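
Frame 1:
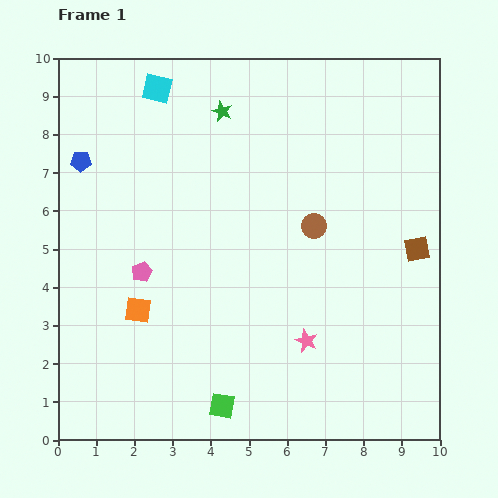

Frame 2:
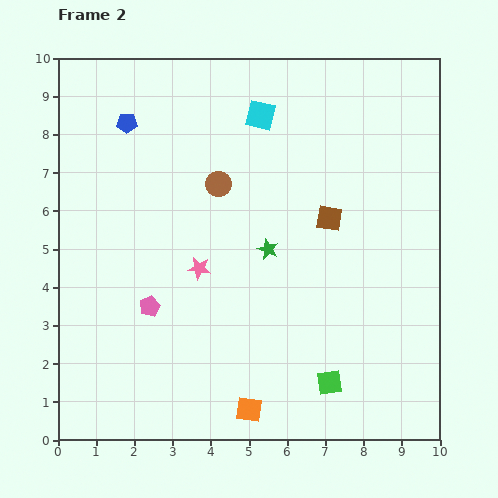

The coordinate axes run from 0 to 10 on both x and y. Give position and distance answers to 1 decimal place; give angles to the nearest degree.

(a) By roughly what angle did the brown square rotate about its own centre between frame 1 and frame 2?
22° clockwise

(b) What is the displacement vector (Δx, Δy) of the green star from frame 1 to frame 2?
(1.2, -3.6)

The green star was at (4.3, 8.6) in frame 1 and (5.5, 5.0) in frame 2.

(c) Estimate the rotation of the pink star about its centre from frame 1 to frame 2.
16° counter-clockwise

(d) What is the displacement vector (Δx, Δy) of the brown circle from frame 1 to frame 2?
(-2.5, 1.1)

The brown circle was at (6.7, 5.6) in frame 1 and (4.2, 6.7) in frame 2.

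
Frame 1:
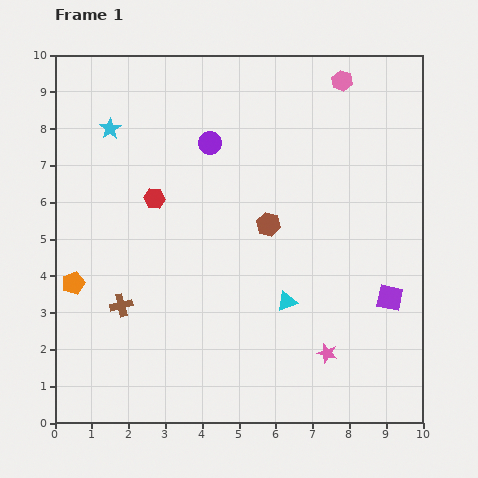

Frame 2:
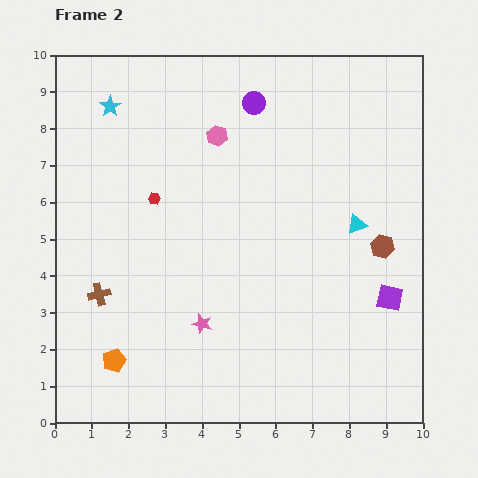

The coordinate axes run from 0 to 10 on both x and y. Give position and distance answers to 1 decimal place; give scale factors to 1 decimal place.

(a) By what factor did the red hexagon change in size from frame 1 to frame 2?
0.6×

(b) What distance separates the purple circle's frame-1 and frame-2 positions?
1.6

The purple circle moved from (4.2, 7.6) to (5.4, 8.7), a distance of √(1.2² + 1.1²) ≈ 1.6.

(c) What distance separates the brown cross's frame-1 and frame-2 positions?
0.7

The brown cross moved from (1.8, 3.2) to (1.2, 3.5), a distance of √(0.6² + 0.3²) ≈ 0.7.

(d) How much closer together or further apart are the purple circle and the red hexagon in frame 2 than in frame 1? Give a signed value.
+1.6

Distance in frame 1: 2.1. Distance in frame 2: 3.7.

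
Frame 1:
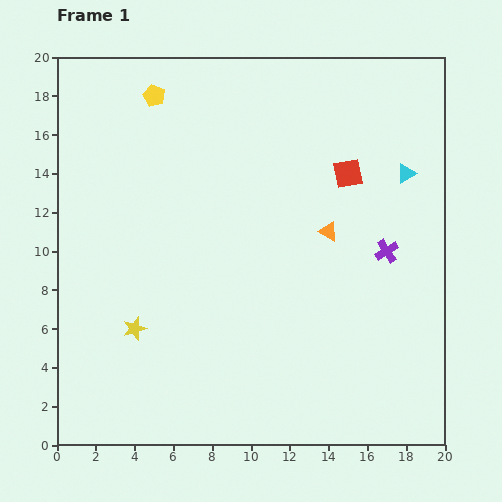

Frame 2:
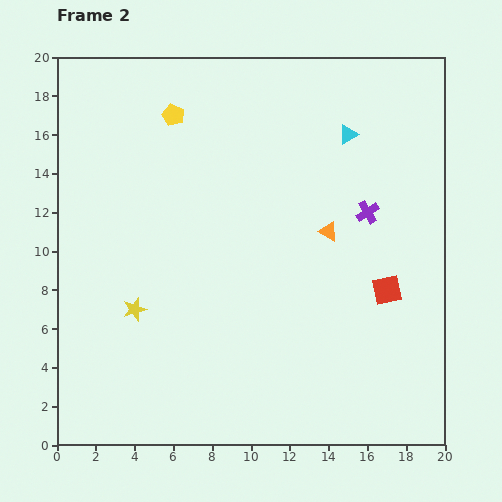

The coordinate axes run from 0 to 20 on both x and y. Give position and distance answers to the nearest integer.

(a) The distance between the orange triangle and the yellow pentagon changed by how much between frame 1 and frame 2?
-1

Distance in frame 1: 11. Distance in frame 2: 10.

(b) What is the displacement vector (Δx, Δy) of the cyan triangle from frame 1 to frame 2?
(-3, 2)

The cyan triangle was at (18, 14) in frame 1 and (15, 16) in frame 2.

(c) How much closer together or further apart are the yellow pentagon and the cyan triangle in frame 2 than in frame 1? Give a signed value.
-5

Distance in frame 1: 14. Distance in frame 2: 9.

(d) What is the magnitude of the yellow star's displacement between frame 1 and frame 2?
1

The yellow star moved from (4, 6) to (4, 7), a distance of √(0² + 1²) ≈ 1.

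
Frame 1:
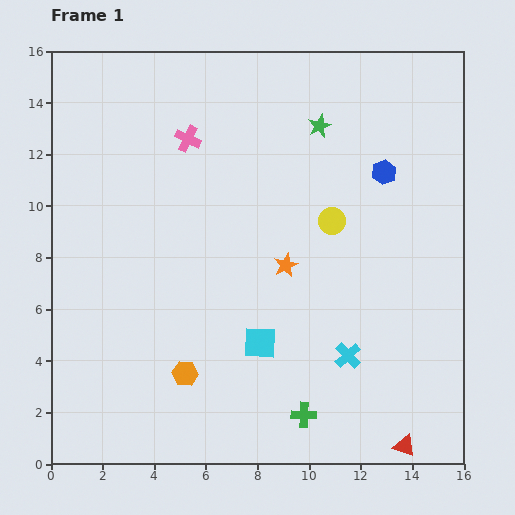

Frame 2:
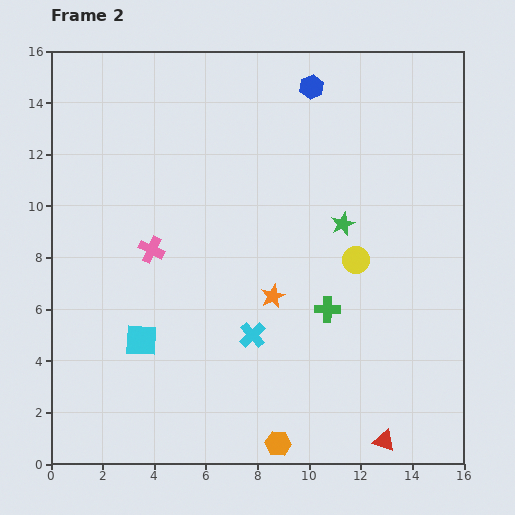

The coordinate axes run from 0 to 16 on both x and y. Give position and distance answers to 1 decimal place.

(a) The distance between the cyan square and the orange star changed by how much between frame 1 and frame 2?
+2.2

Distance in frame 1: 3.2. Distance in frame 2: 5.4.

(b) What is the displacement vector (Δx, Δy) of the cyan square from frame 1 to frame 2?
(-4.6, 0.1)

The cyan square was at (8.1, 4.7) in frame 1 and (3.5, 4.8) in frame 2.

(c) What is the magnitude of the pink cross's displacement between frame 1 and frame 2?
4.5

The pink cross moved from (5.3, 12.6) to (3.9, 8.3), a distance of √(1.4² + 4.3²) ≈ 4.5.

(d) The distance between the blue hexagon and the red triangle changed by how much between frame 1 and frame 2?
+3.4

Distance in frame 1: 10.6. Distance in frame 2: 14.0.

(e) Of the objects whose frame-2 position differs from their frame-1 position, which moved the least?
the red triangle

(moved 0.8)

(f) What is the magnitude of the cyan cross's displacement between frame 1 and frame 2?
3.8

The cyan cross moved from (11.5, 4.2) to (7.8, 5.0), a distance of √(3.7² + 0.8²) ≈ 3.8.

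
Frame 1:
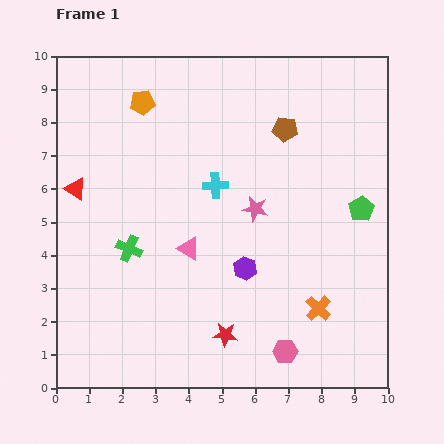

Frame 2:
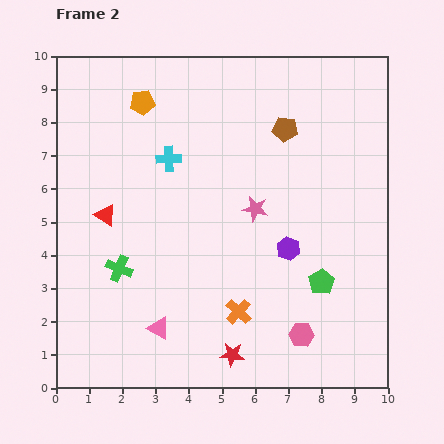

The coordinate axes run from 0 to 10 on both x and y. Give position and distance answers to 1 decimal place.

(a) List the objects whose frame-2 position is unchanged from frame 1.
the pink star, the brown pentagon, the orange pentagon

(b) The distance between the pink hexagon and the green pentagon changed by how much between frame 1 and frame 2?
-3.2

Distance in frame 1: 4.9. Distance in frame 2: 1.7.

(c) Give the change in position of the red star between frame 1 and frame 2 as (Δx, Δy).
(0.2, -0.6)

The red star was at (5.1, 1.6) in frame 1 and (5.3, 1.0) in frame 2.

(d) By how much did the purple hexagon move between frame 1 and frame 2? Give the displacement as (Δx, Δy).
(1.3, 0.6)

The purple hexagon was at (5.7, 3.6) in frame 1 and (7.0, 4.2) in frame 2.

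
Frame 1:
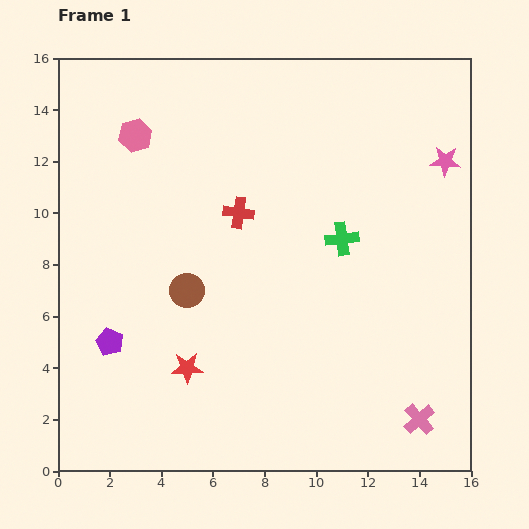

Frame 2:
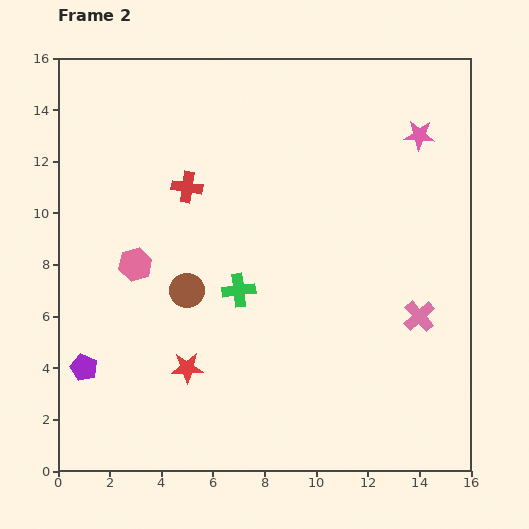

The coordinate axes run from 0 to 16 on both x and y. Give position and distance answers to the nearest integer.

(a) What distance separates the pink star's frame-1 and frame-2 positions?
1

The pink star moved from (15, 12) to (14, 13), a distance of √(1² + 1²) ≈ 1.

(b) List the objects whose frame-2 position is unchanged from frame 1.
the brown circle, the red star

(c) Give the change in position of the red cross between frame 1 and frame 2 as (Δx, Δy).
(-2, 1)

The red cross was at (7, 10) in frame 1 and (5, 11) in frame 2.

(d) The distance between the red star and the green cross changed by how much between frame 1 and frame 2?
-4

Distance in frame 1: 8. Distance in frame 2: 4.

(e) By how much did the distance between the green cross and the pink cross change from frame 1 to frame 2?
-1

Distance in frame 1: 8. Distance in frame 2: 7.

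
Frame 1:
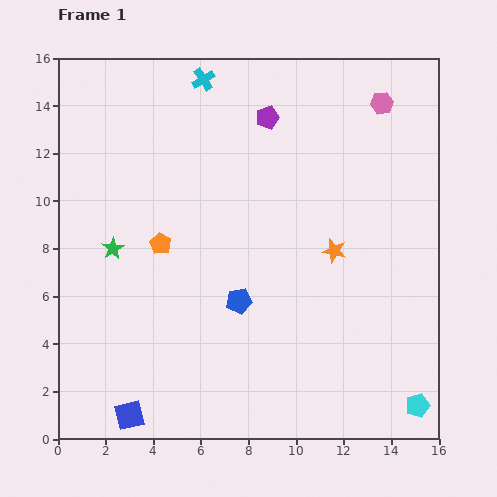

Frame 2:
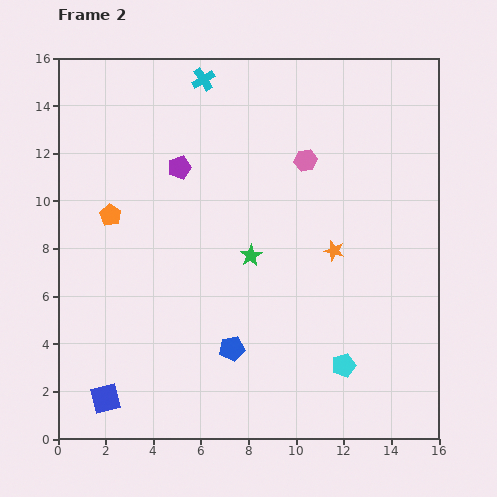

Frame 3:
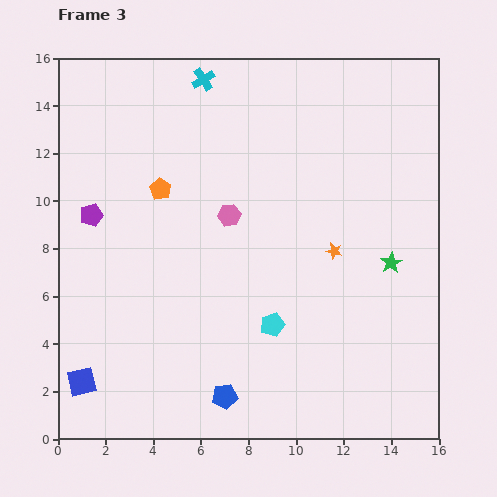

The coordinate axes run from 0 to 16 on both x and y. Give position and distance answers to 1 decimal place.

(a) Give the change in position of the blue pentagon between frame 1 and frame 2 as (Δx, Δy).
(-0.3, -2.0)

The blue pentagon was at (7.6, 5.8) in frame 1 and (7.3, 3.8) in frame 2.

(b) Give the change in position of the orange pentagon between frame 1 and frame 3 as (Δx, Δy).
(0.0, 2.3)

The orange pentagon was at (4.3, 8.2) in frame 1 and (4.3, 10.5) in frame 3.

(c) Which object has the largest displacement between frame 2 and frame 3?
the green star

(moved 5.9; next 4.2)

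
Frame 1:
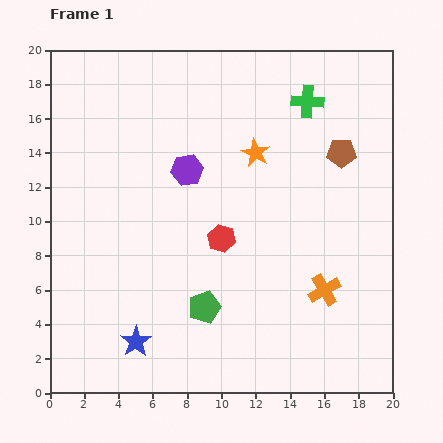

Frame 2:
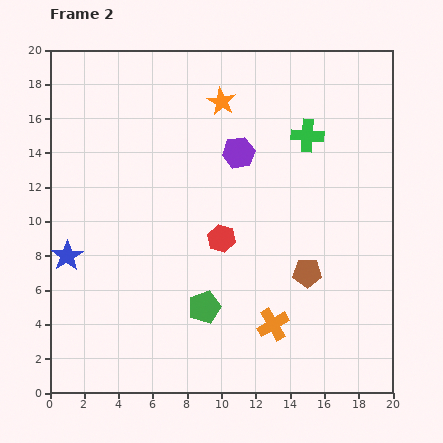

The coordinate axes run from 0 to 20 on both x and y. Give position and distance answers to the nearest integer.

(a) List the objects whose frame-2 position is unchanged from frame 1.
the red hexagon, the green pentagon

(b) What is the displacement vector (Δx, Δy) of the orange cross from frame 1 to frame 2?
(-3, -2)

The orange cross was at (16, 6) in frame 1 and (13, 4) in frame 2.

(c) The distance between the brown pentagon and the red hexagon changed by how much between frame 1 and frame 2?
-4

Distance in frame 1: 9. Distance in frame 2: 5.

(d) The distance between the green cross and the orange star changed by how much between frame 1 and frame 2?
+1

Distance in frame 1: 4. Distance in frame 2: 5.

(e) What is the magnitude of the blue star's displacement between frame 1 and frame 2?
6

The blue star moved from (5, 3) to (1, 8), a distance of √(4² + 5²) ≈ 6.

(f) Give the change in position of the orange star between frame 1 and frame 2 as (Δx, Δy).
(-2, 3)

The orange star was at (12, 14) in frame 1 and (10, 17) in frame 2.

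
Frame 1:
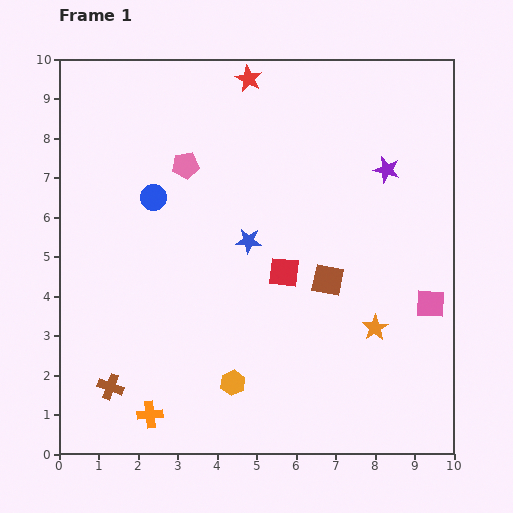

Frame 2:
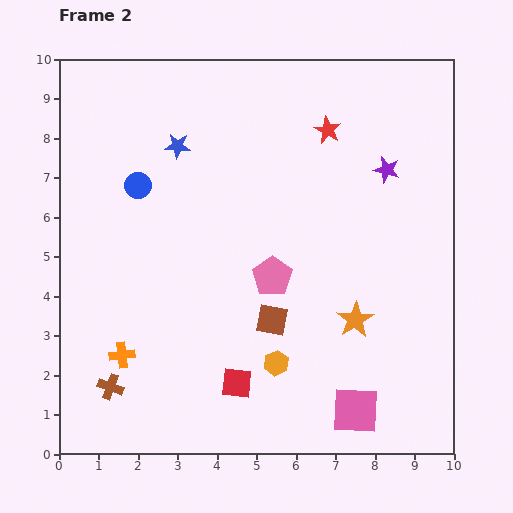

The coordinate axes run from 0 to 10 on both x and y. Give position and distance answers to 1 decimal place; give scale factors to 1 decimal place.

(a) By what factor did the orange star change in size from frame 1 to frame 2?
1.4×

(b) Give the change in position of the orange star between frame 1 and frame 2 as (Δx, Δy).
(-0.5, 0.2)

The orange star was at (8.0, 3.2) in frame 1 and (7.5, 3.4) in frame 2.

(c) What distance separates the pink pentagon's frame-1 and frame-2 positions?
3.6

The pink pentagon moved from (3.2, 7.3) to (5.4, 4.5), a distance of √(2.2² + 2.8²) ≈ 3.6.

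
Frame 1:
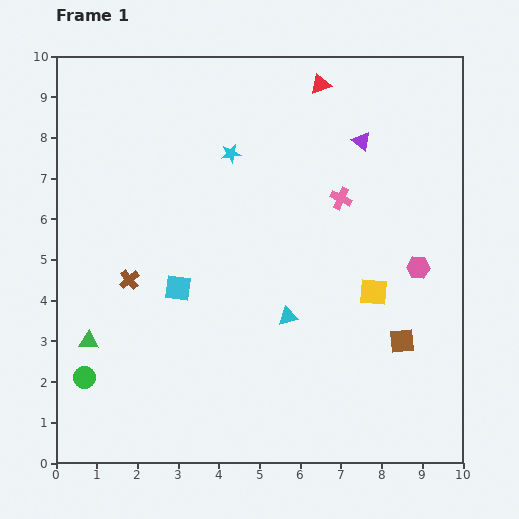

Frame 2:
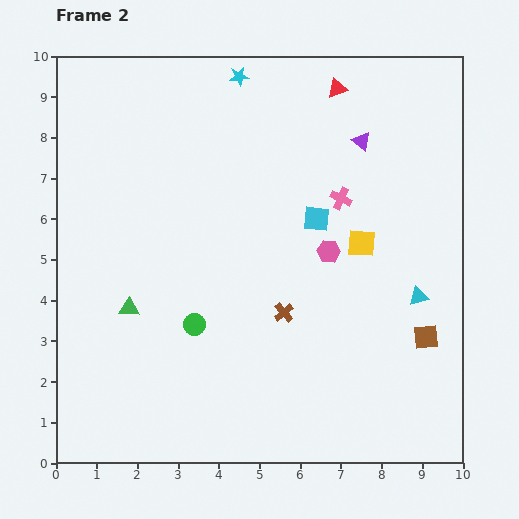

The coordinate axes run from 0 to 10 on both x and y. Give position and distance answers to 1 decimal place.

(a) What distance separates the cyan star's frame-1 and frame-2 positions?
1.9

The cyan star moved from (4.3, 7.6) to (4.5, 9.5), a distance of √(0.2² + 1.9²) ≈ 1.9.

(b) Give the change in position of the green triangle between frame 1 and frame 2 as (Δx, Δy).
(1.0, 0.8)

The green triangle was at (0.8, 3.0) in frame 1 and (1.8, 3.8) in frame 2.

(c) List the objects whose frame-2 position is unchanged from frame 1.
the purple triangle, the pink cross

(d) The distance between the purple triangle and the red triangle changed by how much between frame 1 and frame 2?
-0.3

Distance in frame 1: 1.7. Distance in frame 2: 1.4.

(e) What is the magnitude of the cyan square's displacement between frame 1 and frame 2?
3.8

The cyan square moved from (3.0, 4.3) to (6.4, 6.0), a distance of √(3.4² + 1.7²) ≈ 3.8.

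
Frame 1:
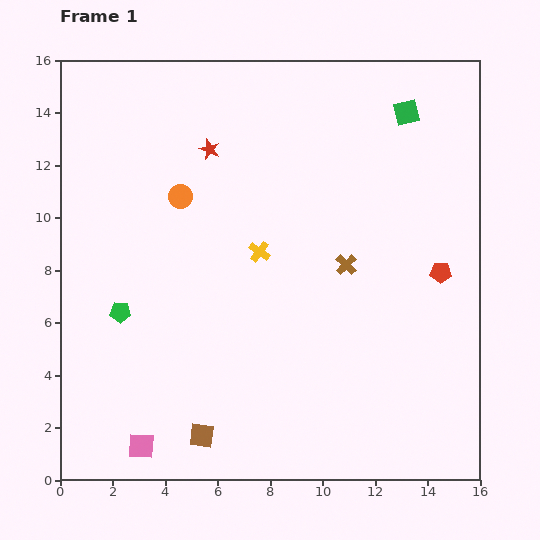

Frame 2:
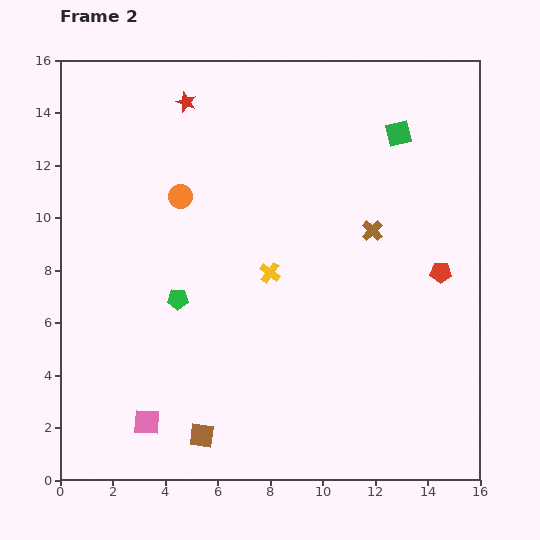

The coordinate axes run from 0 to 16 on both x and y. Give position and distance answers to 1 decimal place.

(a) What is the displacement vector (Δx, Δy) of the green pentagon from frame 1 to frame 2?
(2.2, 0.5)

The green pentagon was at (2.3, 6.4) in frame 1 and (4.5, 6.9) in frame 2.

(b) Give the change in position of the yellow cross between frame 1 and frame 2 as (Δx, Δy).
(0.4, -0.8)

The yellow cross was at (7.6, 8.7) in frame 1 and (8.0, 7.9) in frame 2.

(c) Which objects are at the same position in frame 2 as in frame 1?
the orange circle, the brown square, the red pentagon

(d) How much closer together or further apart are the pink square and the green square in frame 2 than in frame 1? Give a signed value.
-1.6

Distance in frame 1: 16.2. Distance in frame 2: 14.6.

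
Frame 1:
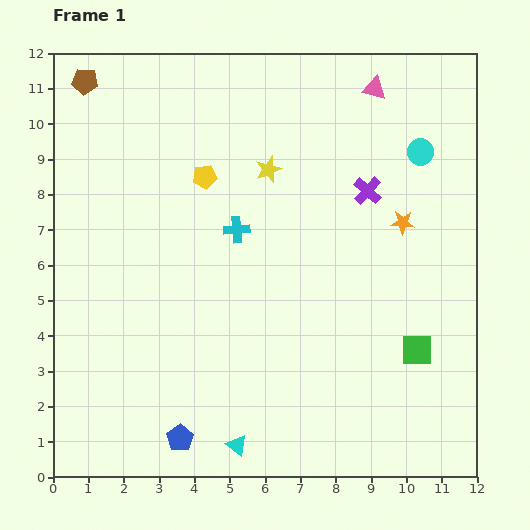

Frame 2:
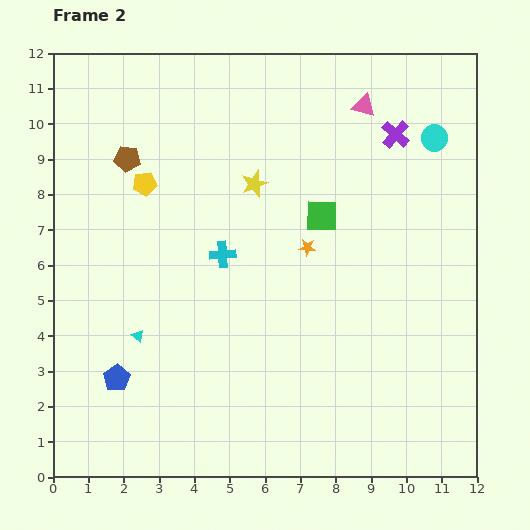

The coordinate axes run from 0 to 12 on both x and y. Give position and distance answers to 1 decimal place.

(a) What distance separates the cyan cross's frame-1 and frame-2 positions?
0.8

The cyan cross moved from (5.2, 7.0) to (4.8, 6.3), a distance of √(0.4² + 0.7²) ≈ 0.8.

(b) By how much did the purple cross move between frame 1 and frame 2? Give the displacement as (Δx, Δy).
(0.8, 1.6)

The purple cross was at (8.9, 8.1) in frame 1 and (9.7, 9.7) in frame 2.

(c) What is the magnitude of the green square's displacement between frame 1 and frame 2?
4.7

The green square moved from (10.3, 3.6) to (7.6, 7.4), a distance of √(2.7² + 3.8²) ≈ 4.7.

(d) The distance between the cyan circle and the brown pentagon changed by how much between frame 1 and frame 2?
-1.0

Distance in frame 1: 9.7. Distance in frame 2: 8.7.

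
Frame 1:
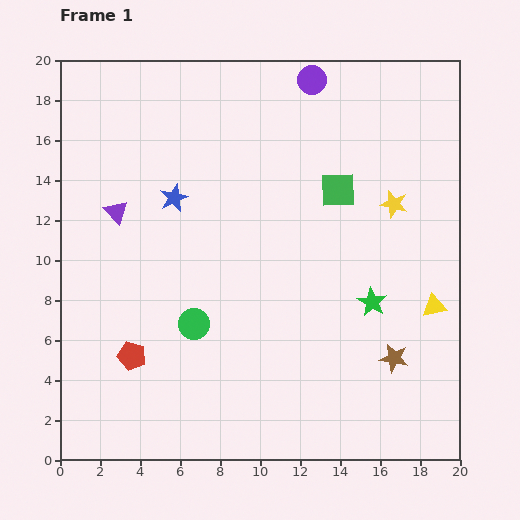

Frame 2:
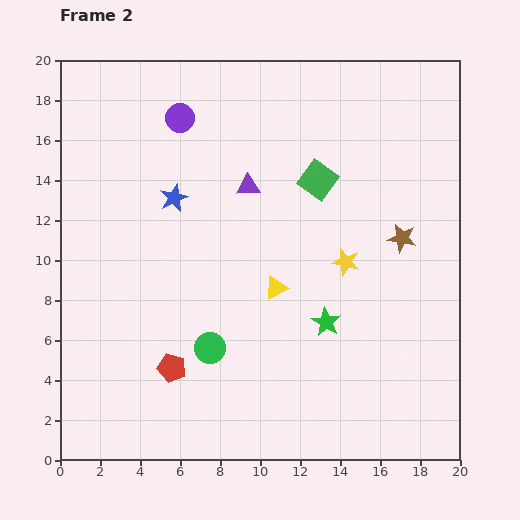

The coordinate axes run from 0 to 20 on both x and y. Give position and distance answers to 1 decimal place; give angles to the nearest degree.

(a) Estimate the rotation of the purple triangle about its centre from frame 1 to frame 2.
50° counter-clockwise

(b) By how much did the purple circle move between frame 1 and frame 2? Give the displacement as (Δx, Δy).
(-6.6, -1.9)

The purple circle was at (12.6, 19.0) in frame 1 and (6.0, 17.1) in frame 2.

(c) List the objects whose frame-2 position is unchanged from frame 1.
the blue star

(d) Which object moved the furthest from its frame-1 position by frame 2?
the yellow triangle

(moved 8.0; next 6.9)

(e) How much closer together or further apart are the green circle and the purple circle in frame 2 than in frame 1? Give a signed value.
-2.0

Distance in frame 1: 13.6. Distance in frame 2: 11.6.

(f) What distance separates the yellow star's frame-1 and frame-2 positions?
3.8

The yellow star moved from (16.7, 12.8) to (14.3, 9.9), a distance of √(2.4² + 2.9²) ≈ 3.8.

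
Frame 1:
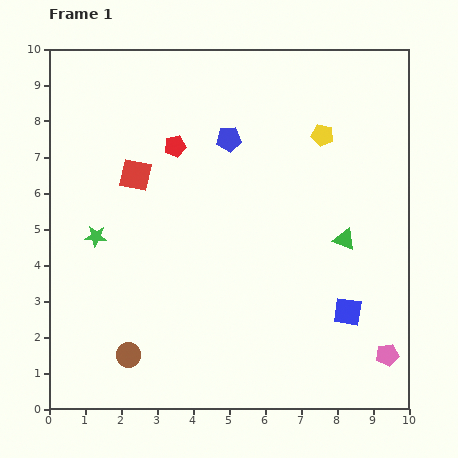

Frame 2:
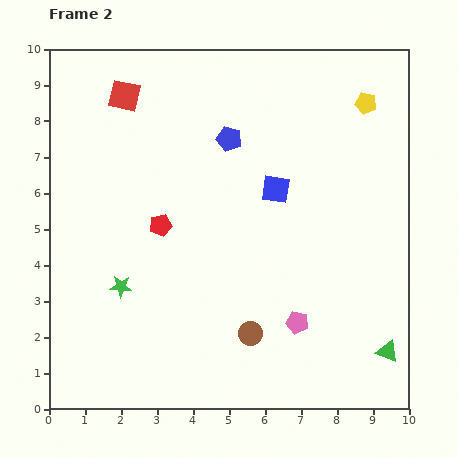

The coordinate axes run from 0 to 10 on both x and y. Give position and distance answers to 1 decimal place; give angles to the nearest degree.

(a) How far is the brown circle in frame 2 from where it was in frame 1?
3.5

The brown circle moved from (2.2, 1.5) to (5.6, 2.1), a distance of √(3.4² + 0.6²) ≈ 3.5.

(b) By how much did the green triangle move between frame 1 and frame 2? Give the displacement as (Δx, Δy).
(1.2, -3.1)

The green triangle was at (8.2, 4.7) in frame 1 and (9.4, 1.6) in frame 2.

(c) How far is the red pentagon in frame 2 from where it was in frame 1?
2.2

The red pentagon moved from (3.5, 7.3) to (3.1, 5.1), a distance of √(0.4² + 2.2²) ≈ 2.2.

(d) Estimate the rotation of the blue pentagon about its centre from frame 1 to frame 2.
19° clockwise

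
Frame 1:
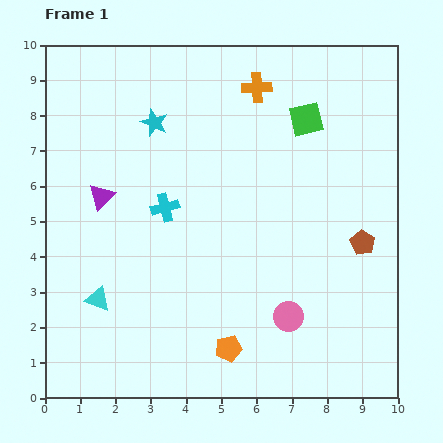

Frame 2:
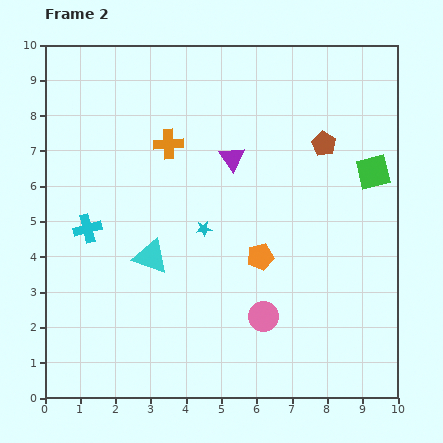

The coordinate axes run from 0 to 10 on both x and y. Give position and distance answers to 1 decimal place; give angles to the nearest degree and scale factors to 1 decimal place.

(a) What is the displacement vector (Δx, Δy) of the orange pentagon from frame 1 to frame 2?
(0.9, 2.6)

The orange pentagon was at (5.2, 1.4) in frame 1 and (6.1, 4.0) in frame 2.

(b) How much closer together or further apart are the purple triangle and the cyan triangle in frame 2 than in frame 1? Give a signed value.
+0.7

Distance in frame 1: 2.9. Distance in frame 2: 3.6.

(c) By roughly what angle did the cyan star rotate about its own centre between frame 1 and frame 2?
28° counter-clockwise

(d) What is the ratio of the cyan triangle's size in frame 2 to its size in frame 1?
1.4×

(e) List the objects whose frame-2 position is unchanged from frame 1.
none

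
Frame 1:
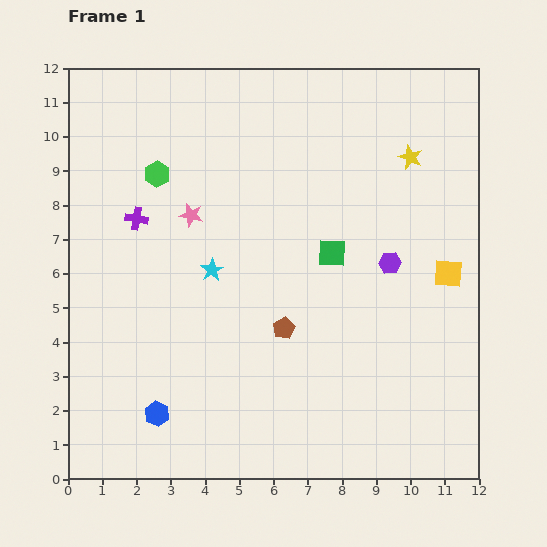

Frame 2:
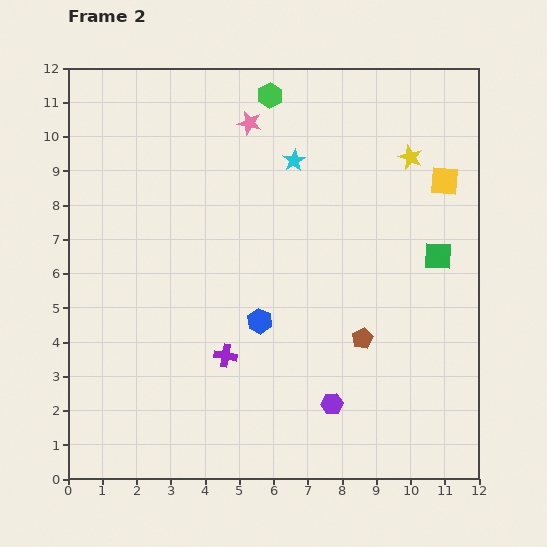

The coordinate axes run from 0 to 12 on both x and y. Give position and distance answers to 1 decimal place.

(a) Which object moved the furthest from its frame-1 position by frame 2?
the purple cross

(moved 4.8; next 4.4)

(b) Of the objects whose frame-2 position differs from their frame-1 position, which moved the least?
the brown pentagon

(moved 2.3)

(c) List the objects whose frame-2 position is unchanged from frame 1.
the yellow star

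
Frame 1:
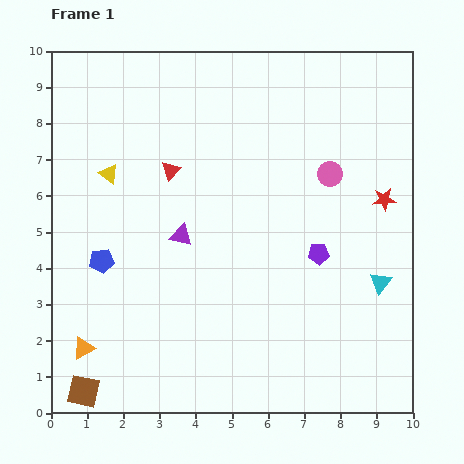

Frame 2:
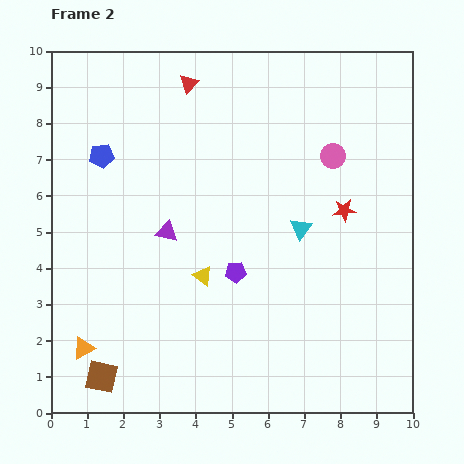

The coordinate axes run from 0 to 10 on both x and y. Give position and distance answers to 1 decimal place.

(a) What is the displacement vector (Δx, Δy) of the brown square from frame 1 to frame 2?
(0.5, 0.4)

The brown square was at (0.9, 0.6) in frame 1 and (1.4, 1.0) in frame 2.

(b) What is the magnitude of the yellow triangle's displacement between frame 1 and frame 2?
3.8

The yellow triangle moved from (1.6, 6.6) to (4.2, 3.8), a distance of √(2.6² + 2.8²) ≈ 3.8.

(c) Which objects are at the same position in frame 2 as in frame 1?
the orange triangle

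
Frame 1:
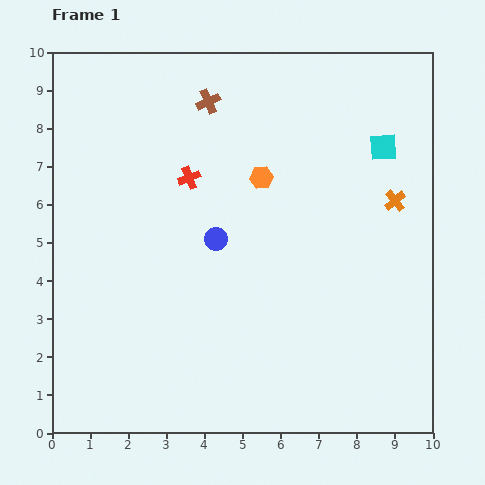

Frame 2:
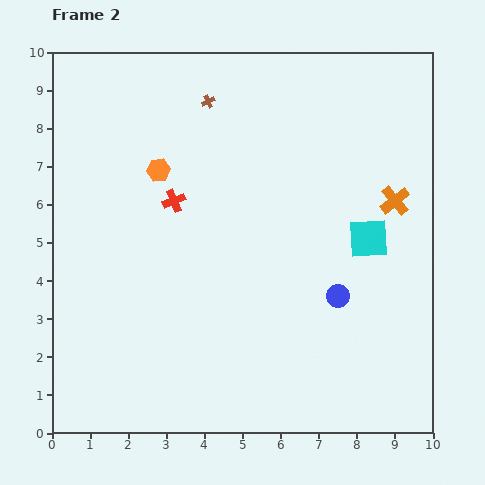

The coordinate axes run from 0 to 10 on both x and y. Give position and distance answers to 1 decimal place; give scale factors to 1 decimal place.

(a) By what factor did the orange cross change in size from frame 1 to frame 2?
1.4×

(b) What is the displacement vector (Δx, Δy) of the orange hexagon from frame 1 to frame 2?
(-2.7, 0.2)

The orange hexagon was at (5.5, 6.7) in frame 1 and (2.8, 6.9) in frame 2.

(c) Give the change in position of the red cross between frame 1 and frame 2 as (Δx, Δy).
(-0.4, -0.6)

The red cross was at (3.6, 6.7) in frame 1 and (3.2, 6.1) in frame 2.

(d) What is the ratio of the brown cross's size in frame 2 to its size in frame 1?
0.6×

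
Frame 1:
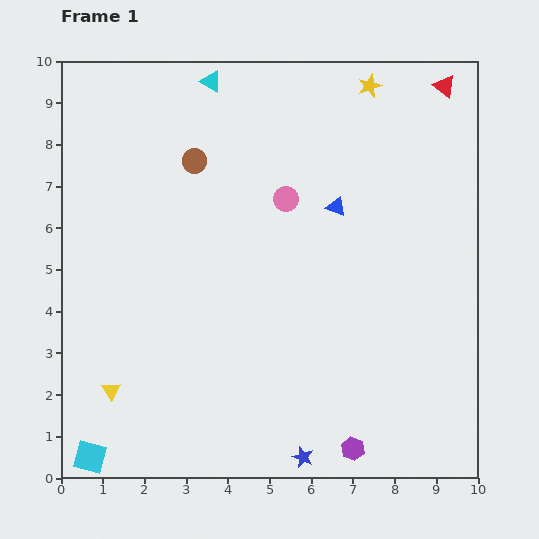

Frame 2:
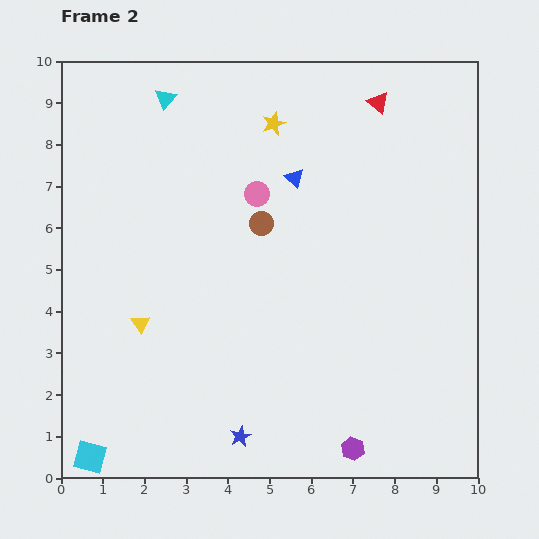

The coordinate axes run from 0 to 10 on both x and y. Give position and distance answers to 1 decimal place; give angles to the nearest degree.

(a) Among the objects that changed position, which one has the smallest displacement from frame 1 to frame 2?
the pink circle

(moved 0.7)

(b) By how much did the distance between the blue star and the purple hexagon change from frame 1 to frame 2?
+1.5

Distance in frame 1: 1.2. Distance in frame 2: 2.7.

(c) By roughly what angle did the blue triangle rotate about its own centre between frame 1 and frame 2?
21° clockwise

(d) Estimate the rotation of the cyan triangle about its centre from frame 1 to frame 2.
39° clockwise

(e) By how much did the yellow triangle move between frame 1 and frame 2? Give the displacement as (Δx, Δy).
(0.7, 1.6)

The yellow triangle was at (1.2, 2.1) in frame 1 and (1.9, 3.7) in frame 2.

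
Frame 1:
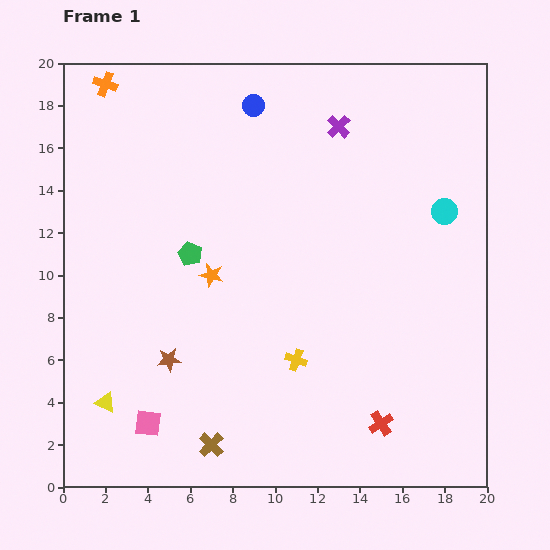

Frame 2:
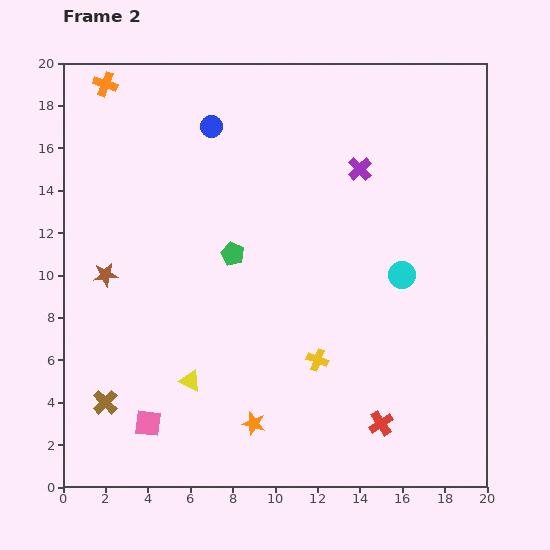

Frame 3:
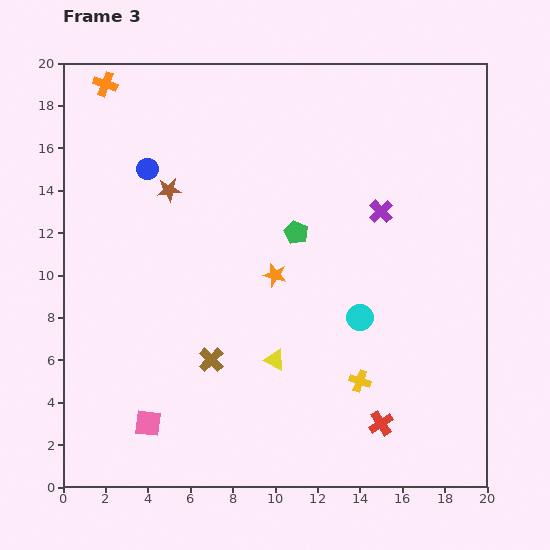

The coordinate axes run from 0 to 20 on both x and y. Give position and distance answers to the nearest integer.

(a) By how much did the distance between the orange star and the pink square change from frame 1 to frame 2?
-3

Distance in frame 1: 8. Distance in frame 2: 5.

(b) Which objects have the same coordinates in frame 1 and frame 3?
the red cross, the pink square, the orange cross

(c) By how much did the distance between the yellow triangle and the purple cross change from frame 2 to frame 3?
-4

Distance in frame 2: 13. Distance in frame 3: 9.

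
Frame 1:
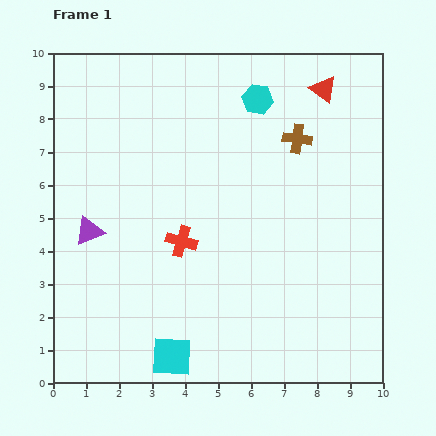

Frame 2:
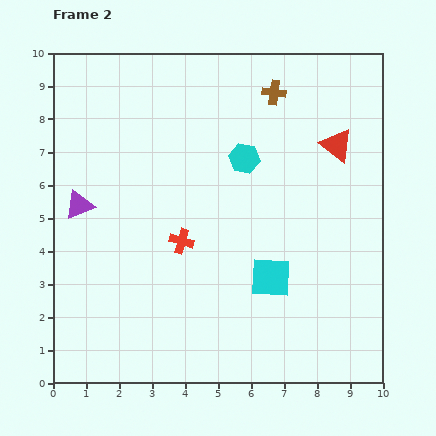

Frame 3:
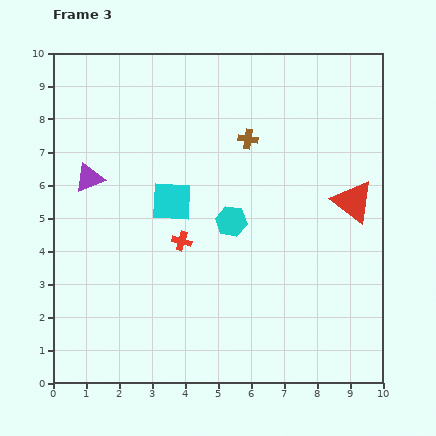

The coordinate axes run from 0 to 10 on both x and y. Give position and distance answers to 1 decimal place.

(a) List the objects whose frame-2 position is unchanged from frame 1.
the red cross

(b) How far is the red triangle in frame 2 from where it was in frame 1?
1.7

The red triangle moved from (8.2, 8.9) to (8.6, 7.2), a distance of √(0.4² + 1.7²) ≈ 1.7.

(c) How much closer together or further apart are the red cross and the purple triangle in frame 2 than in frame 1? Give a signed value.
+0.5

Distance in frame 1: 2.8. Distance in frame 2: 3.3.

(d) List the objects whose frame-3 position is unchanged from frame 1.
the red cross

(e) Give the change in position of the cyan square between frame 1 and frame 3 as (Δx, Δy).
(0.0, 4.7)

The cyan square was at (3.6, 0.8) in frame 1 and (3.6, 5.5) in frame 3.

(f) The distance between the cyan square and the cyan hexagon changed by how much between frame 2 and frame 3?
-1.8

Distance in frame 2: 3.7. Distance in frame 3: 1.9.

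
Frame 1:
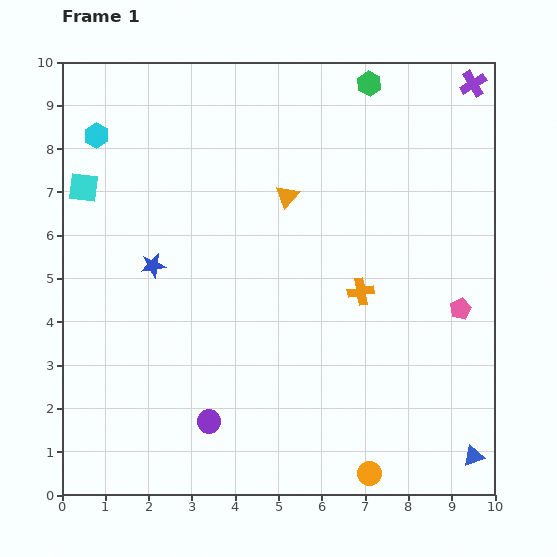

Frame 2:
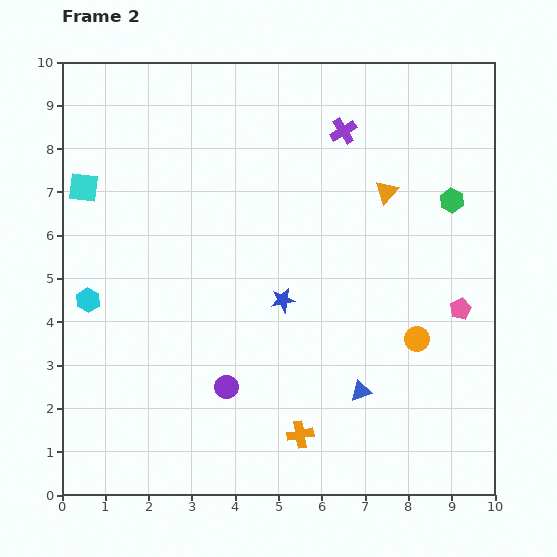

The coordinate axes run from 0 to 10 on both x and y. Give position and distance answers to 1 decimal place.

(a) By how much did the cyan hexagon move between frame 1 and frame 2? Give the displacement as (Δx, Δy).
(-0.2, -3.8)

The cyan hexagon was at (0.8, 8.3) in frame 1 and (0.6, 4.5) in frame 2.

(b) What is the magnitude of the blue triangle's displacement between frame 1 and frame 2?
3.0

The blue triangle moved from (9.5, 0.9) to (6.9, 2.4), a distance of √(2.6² + 1.5²) ≈ 3.0.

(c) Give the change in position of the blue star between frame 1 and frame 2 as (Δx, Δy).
(3.0, -0.8)

The blue star was at (2.1, 5.3) in frame 1 and (5.1, 4.5) in frame 2.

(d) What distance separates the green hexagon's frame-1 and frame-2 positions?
3.3

The green hexagon moved from (7.1, 9.5) to (9.0, 6.8), a distance of √(1.9² + 2.7²) ≈ 3.3.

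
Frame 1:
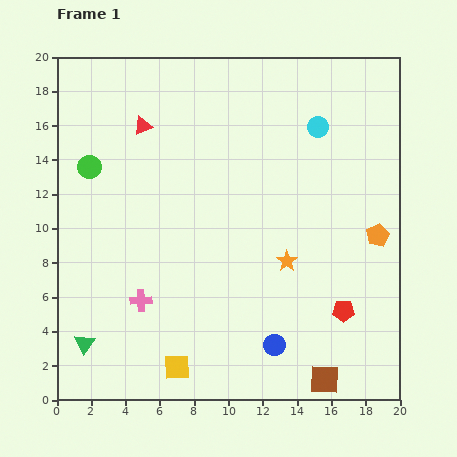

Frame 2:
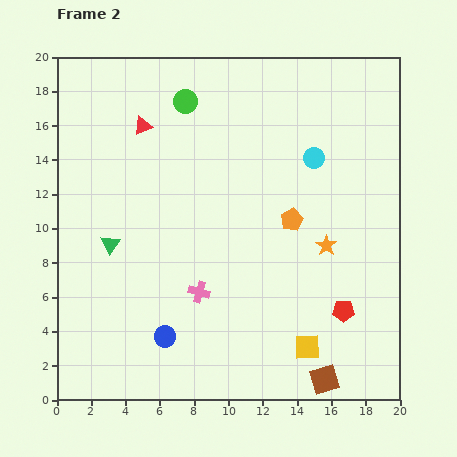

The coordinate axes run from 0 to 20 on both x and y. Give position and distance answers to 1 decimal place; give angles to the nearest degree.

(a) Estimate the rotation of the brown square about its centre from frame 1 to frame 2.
20° counter-clockwise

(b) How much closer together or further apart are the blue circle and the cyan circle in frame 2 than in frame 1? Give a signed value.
+0.7

Distance in frame 1: 12.9. Distance in frame 2: 13.6.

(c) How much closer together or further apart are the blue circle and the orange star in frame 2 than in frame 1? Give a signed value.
+5.9

Distance in frame 1: 4.9. Distance in frame 2: 10.8.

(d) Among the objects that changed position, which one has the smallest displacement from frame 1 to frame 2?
the cyan circle

(moved 1.8)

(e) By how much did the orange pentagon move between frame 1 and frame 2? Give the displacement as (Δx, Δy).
(-5.0, 0.9)

The orange pentagon was at (18.7, 9.6) in frame 1 and (13.7, 10.5) in frame 2.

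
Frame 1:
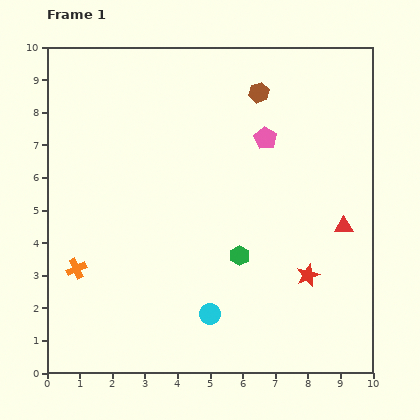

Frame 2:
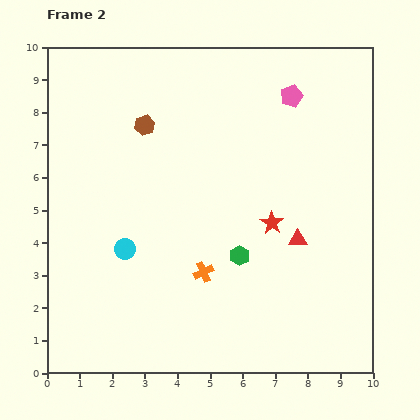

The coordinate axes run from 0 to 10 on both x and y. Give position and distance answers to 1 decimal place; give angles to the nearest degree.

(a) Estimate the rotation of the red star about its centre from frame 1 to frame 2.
16° counter-clockwise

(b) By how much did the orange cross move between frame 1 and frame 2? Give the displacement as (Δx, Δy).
(3.9, -0.1)

The orange cross was at (0.9, 3.2) in frame 1 and (4.8, 3.1) in frame 2.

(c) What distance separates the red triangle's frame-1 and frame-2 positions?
1.5

The red triangle moved from (9.1, 4.5) to (7.7, 4.1), a distance of √(1.4² + 0.4²) ≈ 1.5.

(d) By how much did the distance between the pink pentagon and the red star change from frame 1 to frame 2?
-0.5

Distance in frame 1: 4.4. Distance in frame 2: 3.9.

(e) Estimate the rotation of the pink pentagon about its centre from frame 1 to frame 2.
22° clockwise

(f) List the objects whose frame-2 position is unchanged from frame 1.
the green hexagon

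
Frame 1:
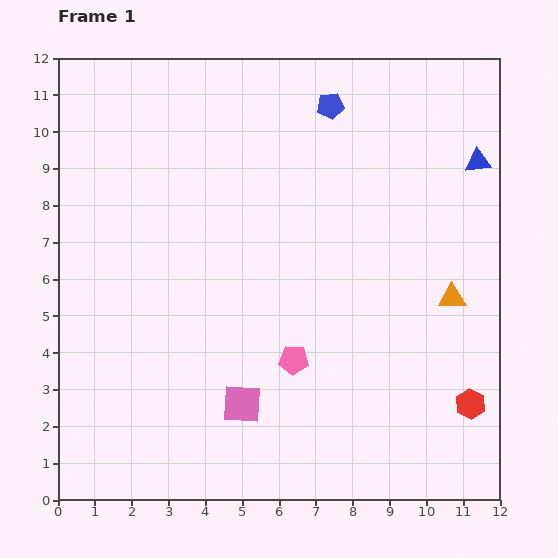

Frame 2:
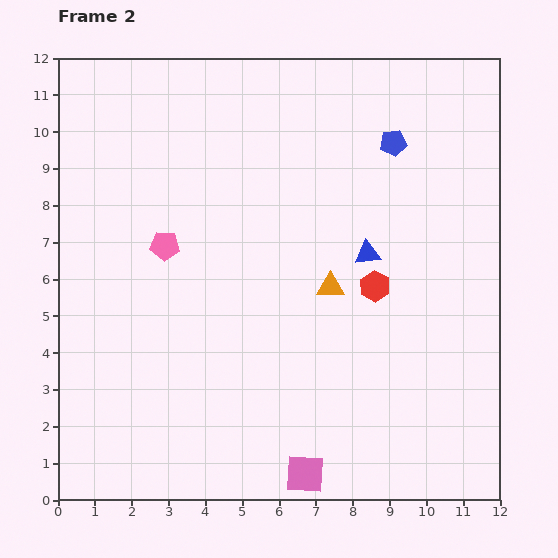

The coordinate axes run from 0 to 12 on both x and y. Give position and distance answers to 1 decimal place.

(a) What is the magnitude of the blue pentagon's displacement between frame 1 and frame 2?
2.0

The blue pentagon moved from (7.4, 10.7) to (9.1, 9.7), a distance of √(1.7² + 1.0²) ≈ 2.0.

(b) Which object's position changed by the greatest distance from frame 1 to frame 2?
the pink pentagon

(moved 4.7; next 4.1)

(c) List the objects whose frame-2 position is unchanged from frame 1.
none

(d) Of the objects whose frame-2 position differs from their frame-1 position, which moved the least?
the blue pentagon

(moved 2.0)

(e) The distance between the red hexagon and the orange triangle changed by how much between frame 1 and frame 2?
-1.7

Distance in frame 1: 2.9. Distance in frame 2: 1.2.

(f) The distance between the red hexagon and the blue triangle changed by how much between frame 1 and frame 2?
-5.7

Distance in frame 1: 6.6. Distance in frame 2: 0.9.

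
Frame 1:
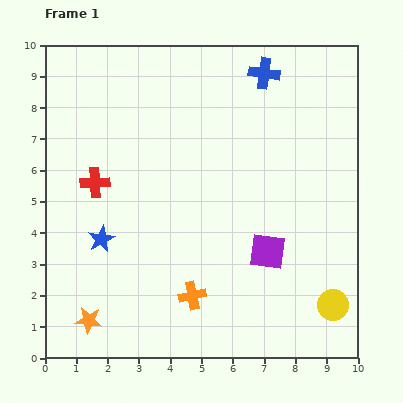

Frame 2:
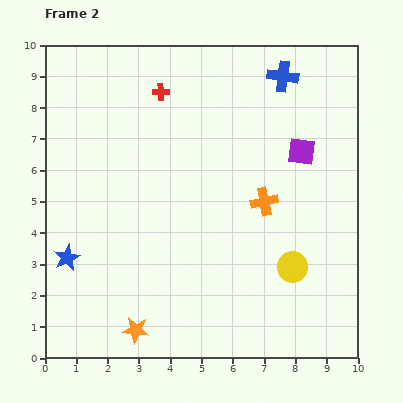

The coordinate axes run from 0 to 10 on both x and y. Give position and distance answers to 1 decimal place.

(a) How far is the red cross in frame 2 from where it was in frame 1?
3.6

The red cross moved from (1.6, 5.6) to (3.7, 8.5), a distance of √(2.1² + 2.9²) ≈ 3.6.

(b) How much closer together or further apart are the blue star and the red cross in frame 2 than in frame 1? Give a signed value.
+4.3

Distance in frame 1: 1.8. Distance in frame 2: 6.1.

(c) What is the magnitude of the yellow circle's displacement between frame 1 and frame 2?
1.8

The yellow circle moved from (9.2, 1.7) to (7.9, 2.9), a distance of √(1.3² + 1.2²) ≈ 1.8.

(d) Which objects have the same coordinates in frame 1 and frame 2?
none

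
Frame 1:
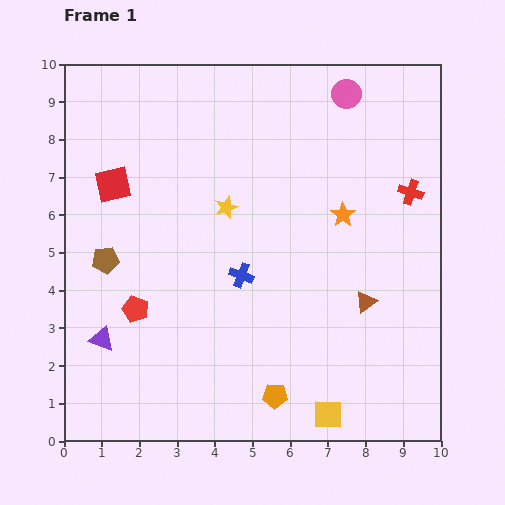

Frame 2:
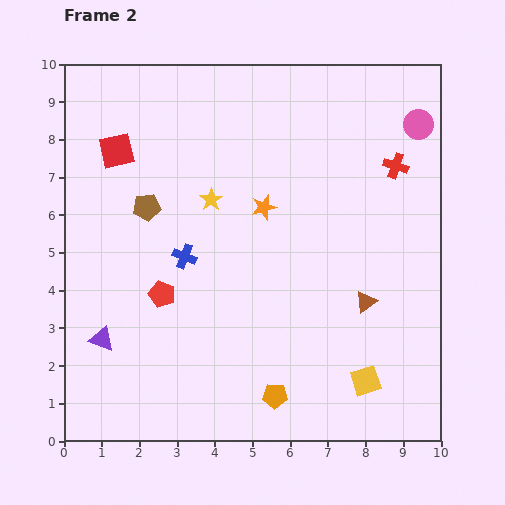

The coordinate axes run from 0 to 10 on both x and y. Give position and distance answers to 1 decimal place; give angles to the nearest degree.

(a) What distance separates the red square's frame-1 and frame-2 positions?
0.9

The red square moved from (1.3, 6.8) to (1.4, 7.7), a distance of √(0.1² + 0.9²) ≈ 0.9.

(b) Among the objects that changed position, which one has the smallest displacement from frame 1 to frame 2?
the yellow star

(moved 0.4)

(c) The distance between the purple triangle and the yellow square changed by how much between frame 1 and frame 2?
+0.8

Distance in frame 1: 6.3. Distance in frame 2: 7.1.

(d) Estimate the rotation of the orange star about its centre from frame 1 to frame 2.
21° clockwise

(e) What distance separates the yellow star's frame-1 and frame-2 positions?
0.4

The yellow star moved from (4.3, 6.2) to (3.9, 6.4), a distance of √(0.4² + 0.2²) ≈ 0.4.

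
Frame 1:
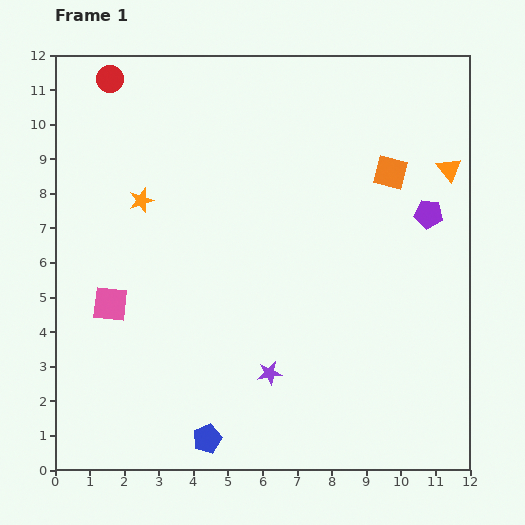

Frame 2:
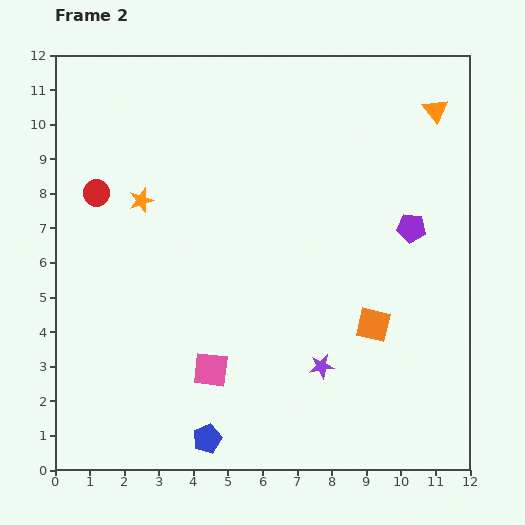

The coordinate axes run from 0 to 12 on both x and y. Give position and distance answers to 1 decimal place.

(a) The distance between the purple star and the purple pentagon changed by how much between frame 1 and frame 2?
-1.7

Distance in frame 1: 6.5. Distance in frame 2: 4.8.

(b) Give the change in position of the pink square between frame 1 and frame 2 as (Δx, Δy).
(2.9, -1.9)

The pink square was at (1.6, 4.8) in frame 1 and (4.5, 2.9) in frame 2.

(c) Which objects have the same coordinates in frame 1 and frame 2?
the orange star, the blue pentagon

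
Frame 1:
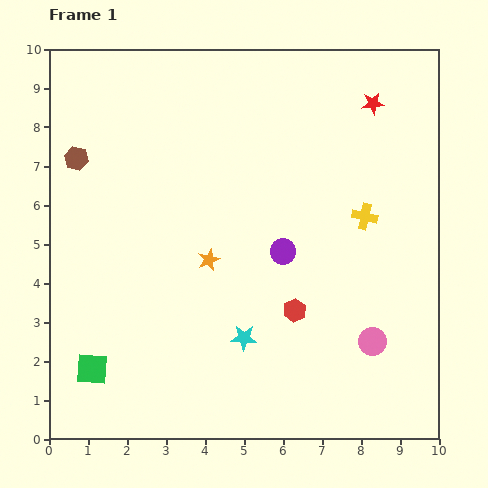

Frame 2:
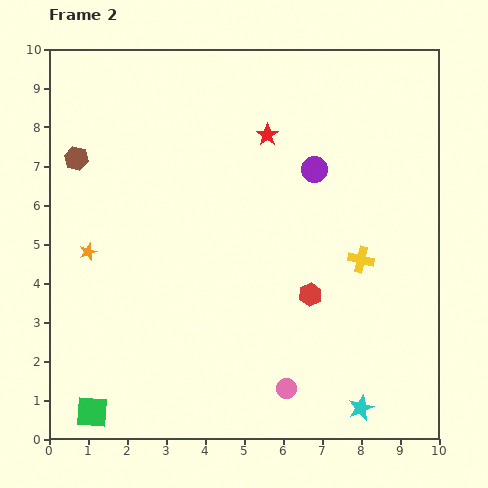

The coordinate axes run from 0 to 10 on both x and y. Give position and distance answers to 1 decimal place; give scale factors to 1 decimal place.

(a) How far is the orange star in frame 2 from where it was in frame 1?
3.1

The orange star moved from (4.1, 4.6) to (1.0, 4.8), a distance of √(3.1² + 0.2²) ≈ 3.1.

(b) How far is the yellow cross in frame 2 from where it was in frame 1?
1.1

The yellow cross moved from (8.1, 5.7) to (8.0, 4.6), a distance of √(0.1² + 1.1²) ≈ 1.1.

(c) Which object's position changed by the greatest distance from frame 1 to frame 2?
the cyan star

(moved 3.5; next 3.1)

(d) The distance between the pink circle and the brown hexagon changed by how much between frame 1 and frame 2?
-0.9

Distance in frame 1: 8.9. Distance in frame 2: 8.0.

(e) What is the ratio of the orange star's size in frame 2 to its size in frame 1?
0.8×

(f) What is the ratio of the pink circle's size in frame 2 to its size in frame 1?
0.7×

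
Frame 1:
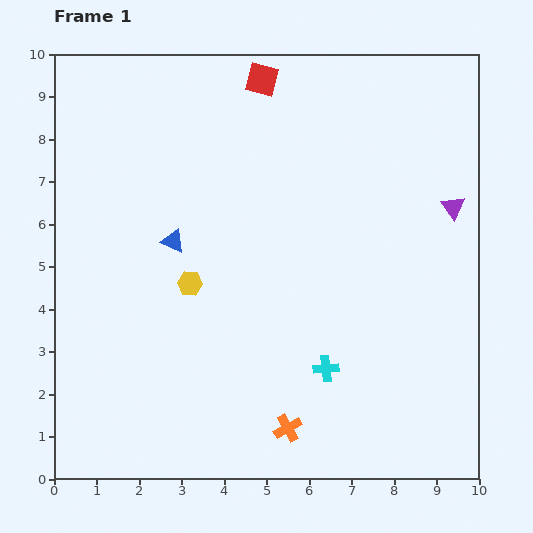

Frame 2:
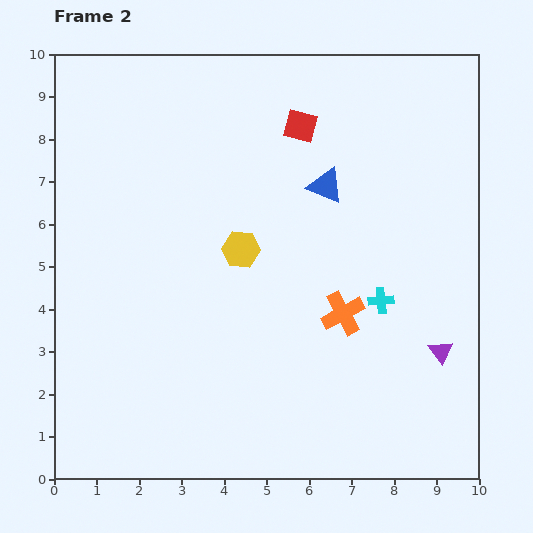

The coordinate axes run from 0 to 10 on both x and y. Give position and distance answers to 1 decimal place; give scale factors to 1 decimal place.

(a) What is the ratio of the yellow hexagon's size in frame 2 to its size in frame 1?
1.5×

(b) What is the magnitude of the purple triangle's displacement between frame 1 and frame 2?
3.4

The purple triangle moved from (9.4, 6.4) to (9.1, 3.0), a distance of √(0.3² + 3.4²) ≈ 3.4.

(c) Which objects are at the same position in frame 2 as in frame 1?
none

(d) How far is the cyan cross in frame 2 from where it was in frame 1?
2.1

The cyan cross moved from (6.4, 2.6) to (7.7, 4.2), a distance of √(1.3² + 1.6²) ≈ 2.1.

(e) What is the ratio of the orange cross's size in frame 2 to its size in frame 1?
1.6×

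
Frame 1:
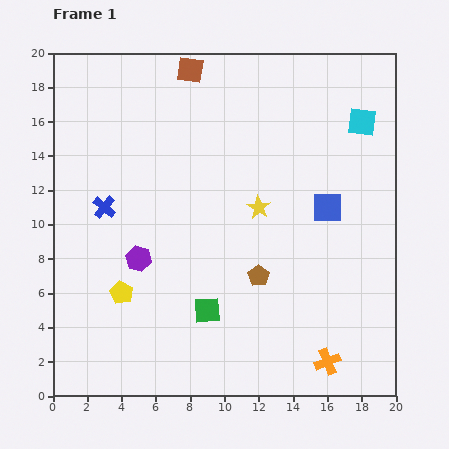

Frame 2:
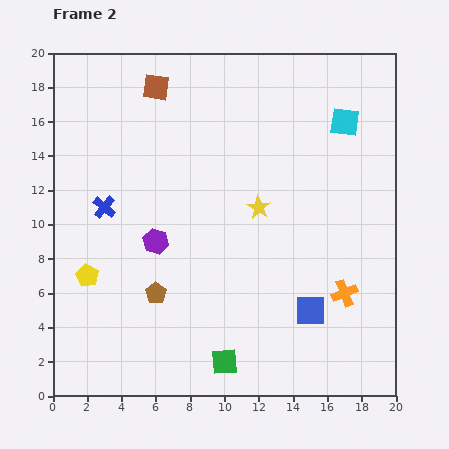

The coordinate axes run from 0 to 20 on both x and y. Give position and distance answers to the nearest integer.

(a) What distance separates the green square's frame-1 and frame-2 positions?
3

The green square moved from (9, 5) to (10, 2), a distance of √(1² + 3²) ≈ 3.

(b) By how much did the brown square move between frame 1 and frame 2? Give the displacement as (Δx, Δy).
(-2, -1)

The brown square was at (8, 19) in frame 1 and (6, 18) in frame 2.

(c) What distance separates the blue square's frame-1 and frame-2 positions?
6

The blue square moved from (16, 11) to (15, 5), a distance of √(1² + 6²) ≈ 6.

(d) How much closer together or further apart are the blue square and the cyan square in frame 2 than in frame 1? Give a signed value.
+6

Distance in frame 1: 5. Distance in frame 2: 11.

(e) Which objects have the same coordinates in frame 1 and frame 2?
the yellow star, the blue cross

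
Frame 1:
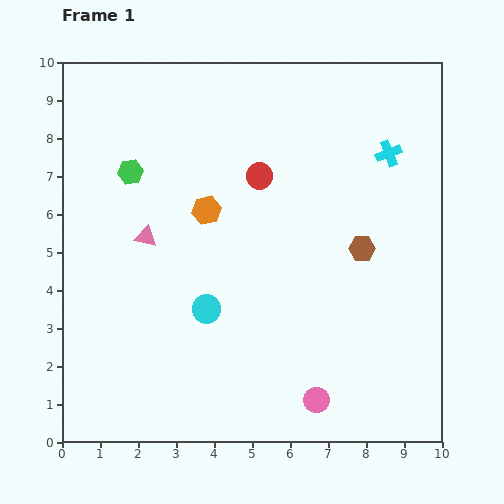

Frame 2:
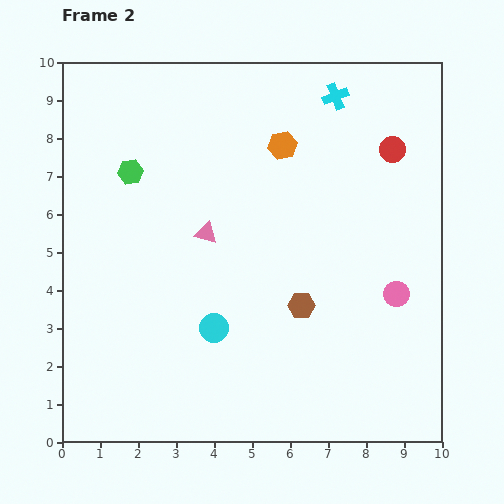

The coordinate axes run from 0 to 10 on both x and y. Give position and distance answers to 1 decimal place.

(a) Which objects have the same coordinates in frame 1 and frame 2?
the green hexagon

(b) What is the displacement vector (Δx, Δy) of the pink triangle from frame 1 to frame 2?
(1.6, 0.1)

The pink triangle was at (2.2, 5.4) in frame 1 and (3.8, 5.5) in frame 2.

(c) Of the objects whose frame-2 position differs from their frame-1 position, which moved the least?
the cyan circle

(moved 0.5)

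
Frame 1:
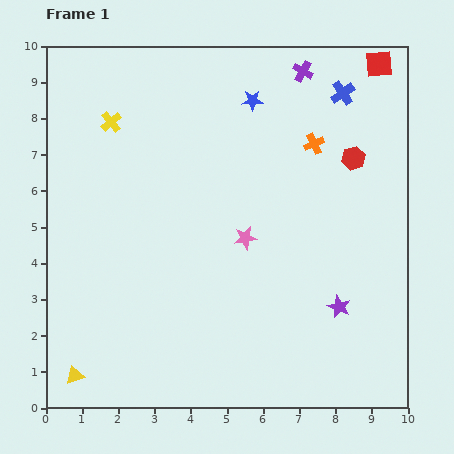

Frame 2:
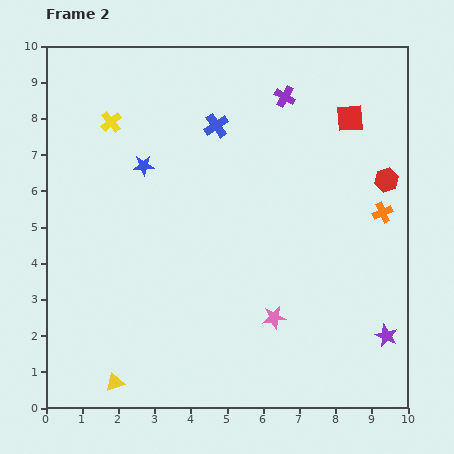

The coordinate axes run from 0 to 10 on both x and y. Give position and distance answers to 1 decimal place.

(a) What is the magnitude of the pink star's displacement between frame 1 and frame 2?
2.3

The pink star moved from (5.5, 4.7) to (6.3, 2.5), a distance of √(0.8² + 2.2²) ≈ 2.3.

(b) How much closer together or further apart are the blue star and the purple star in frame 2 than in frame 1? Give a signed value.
+2.0

Distance in frame 1: 6.2. Distance in frame 2: 8.2.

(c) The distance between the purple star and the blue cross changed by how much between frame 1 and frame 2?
+1.6

Distance in frame 1: 5.9. Distance in frame 2: 7.5.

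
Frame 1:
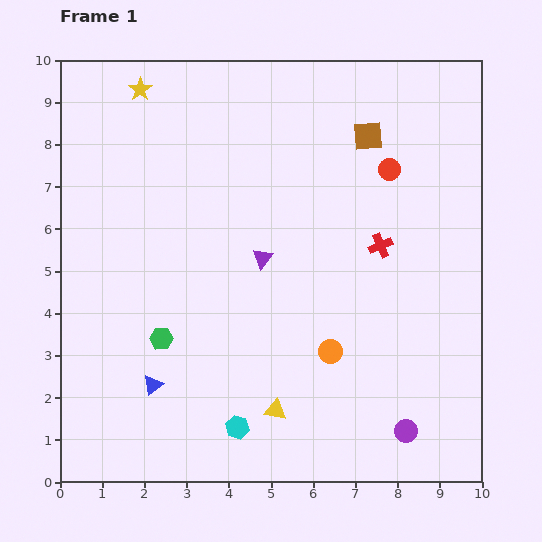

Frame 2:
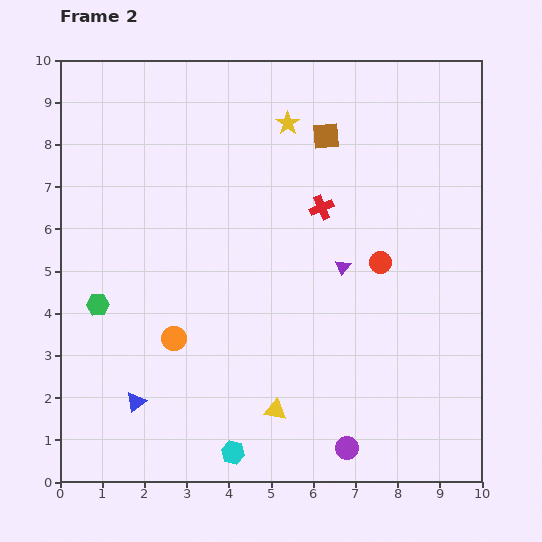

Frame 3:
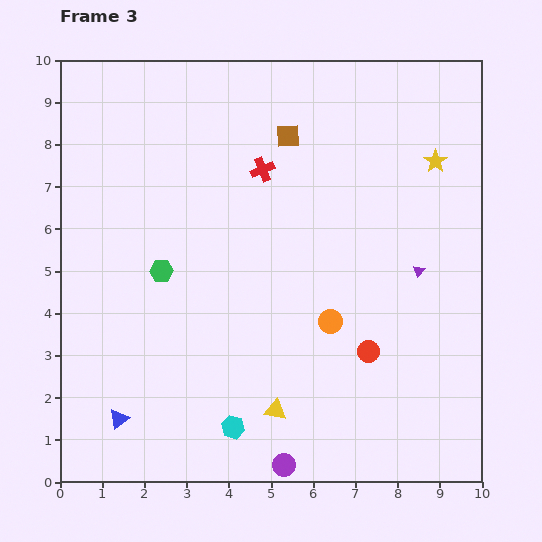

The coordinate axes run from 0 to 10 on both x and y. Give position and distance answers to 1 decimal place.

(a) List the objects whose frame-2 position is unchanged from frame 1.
the yellow triangle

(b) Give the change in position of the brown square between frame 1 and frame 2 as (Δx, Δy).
(-1.0, 0.0)

The brown square was at (7.3, 8.2) in frame 1 and (6.3, 8.2) in frame 2.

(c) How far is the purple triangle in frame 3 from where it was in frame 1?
3.7

The purple triangle moved from (4.8, 5.3) to (8.5, 5.0), a distance of √(3.7² + 0.3²) ≈ 3.7.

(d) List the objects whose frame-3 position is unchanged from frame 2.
the yellow triangle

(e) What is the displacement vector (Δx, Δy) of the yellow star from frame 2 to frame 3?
(3.5, -0.9)

The yellow star was at (5.4, 8.5) in frame 2 and (8.9, 7.6) in frame 3.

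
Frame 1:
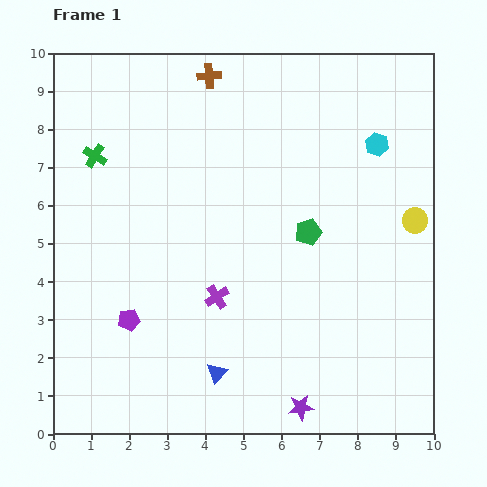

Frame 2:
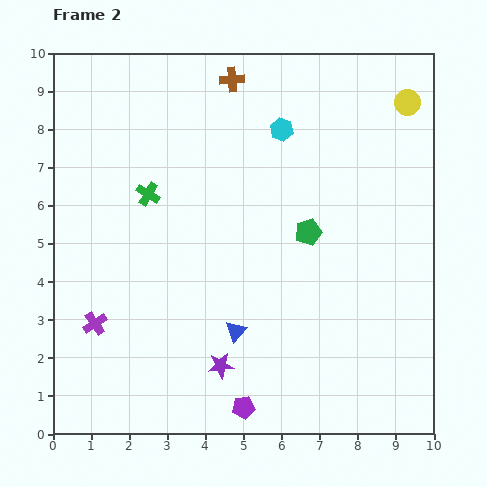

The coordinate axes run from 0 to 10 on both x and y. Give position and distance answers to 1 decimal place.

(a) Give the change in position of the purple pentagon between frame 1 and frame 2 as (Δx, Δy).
(3.0, -2.3)

The purple pentagon was at (2.0, 3.0) in frame 1 and (5.0, 0.7) in frame 2.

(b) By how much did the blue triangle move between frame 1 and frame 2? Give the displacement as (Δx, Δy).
(0.5, 1.1)

The blue triangle was at (4.3, 1.6) in frame 1 and (4.8, 2.7) in frame 2.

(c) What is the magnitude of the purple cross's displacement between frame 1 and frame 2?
3.3

The purple cross moved from (4.3, 3.6) to (1.1, 2.9), a distance of √(3.2² + 0.7²) ≈ 3.3.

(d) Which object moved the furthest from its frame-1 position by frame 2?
the purple pentagon

(moved 3.8; next 3.3)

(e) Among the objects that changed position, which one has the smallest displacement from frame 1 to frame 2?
the brown cross

(moved 0.6)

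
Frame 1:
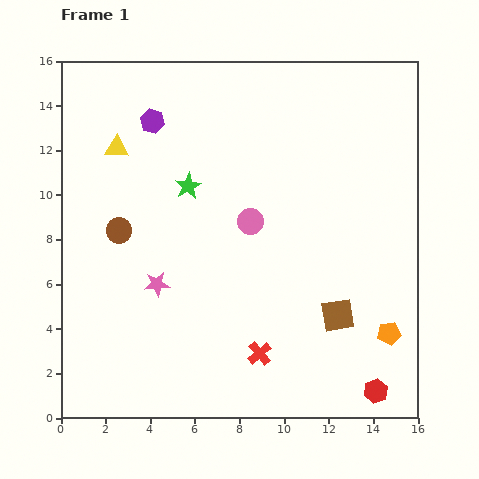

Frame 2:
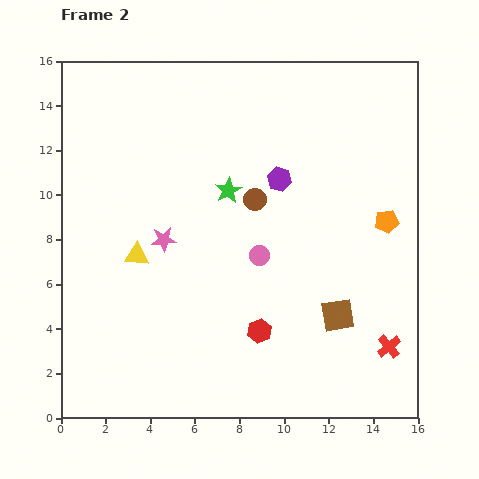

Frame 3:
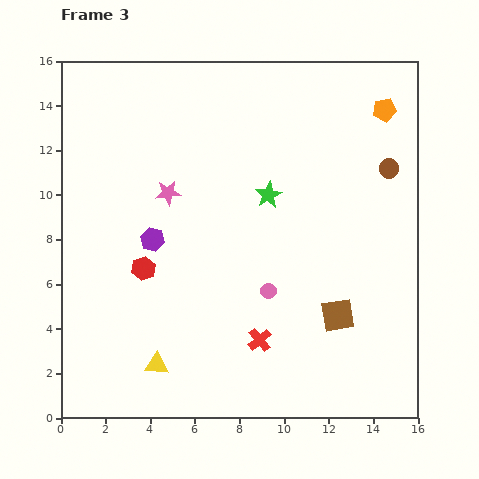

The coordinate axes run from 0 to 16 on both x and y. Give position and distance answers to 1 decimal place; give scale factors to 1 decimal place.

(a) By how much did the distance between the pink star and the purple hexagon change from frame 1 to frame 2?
-1.4

Distance in frame 1: 7.3. Distance in frame 2: 5.9.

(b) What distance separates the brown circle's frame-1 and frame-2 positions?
6.3

The brown circle moved from (2.6, 8.4) to (8.7, 9.8), a distance of √(6.1² + 1.4²) ≈ 6.3.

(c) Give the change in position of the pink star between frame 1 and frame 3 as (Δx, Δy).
(0.5, 4.1)

The pink star was at (4.3, 6.0) in frame 1 and (4.8, 10.1) in frame 3.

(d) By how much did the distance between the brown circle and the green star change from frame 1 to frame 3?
+1.8

Distance in frame 1: 3.7. Distance in frame 3: 5.5.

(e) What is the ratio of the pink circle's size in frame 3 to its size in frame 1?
0.6×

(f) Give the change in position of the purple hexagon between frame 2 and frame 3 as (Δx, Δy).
(-5.7, -2.7)

The purple hexagon was at (9.8, 10.7) in frame 2 and (4.1, 8.0) in frame 3.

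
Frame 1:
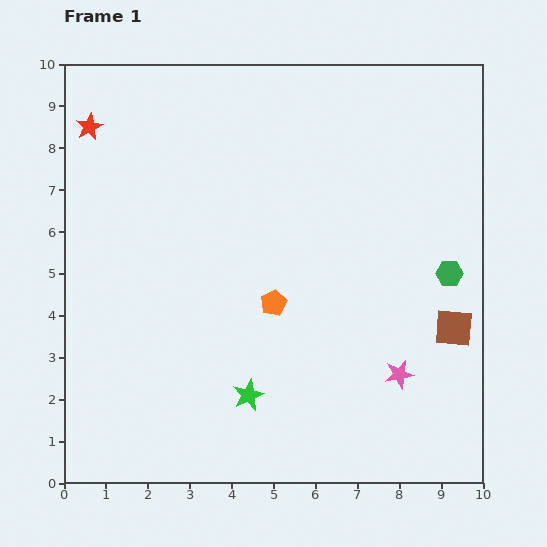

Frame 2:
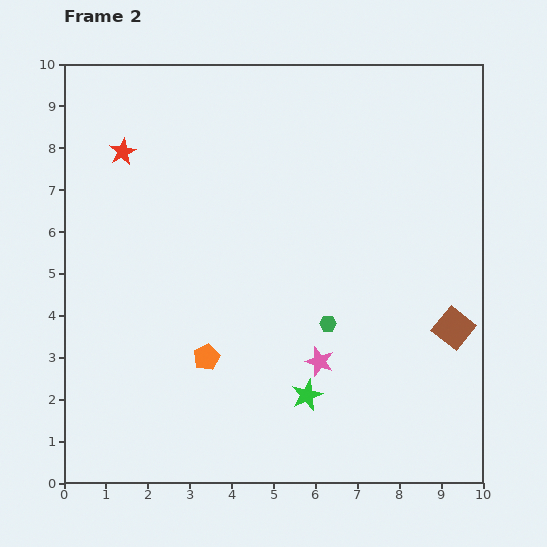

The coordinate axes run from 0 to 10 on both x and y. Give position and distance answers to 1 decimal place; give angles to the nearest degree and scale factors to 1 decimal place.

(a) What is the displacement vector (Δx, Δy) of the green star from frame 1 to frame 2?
(1.4, 0.0)

The green star was at (4.4, 2.1) in frame 1 and (5.8, 2.1) in frame 2.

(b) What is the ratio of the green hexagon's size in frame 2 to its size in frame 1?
0.6×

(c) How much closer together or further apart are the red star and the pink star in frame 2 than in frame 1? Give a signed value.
-2.6

Distance in frame 1: 9.5. Distance in frame 2: 6.9.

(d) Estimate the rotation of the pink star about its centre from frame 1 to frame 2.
30° clockwise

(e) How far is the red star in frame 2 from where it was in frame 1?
1.0

The red star moved from (0.6, 8.5) to (1.4, 7.9), a distance of √(0.8² + 0.6²) ≈ 1.0.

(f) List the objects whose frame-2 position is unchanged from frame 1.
the brown square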